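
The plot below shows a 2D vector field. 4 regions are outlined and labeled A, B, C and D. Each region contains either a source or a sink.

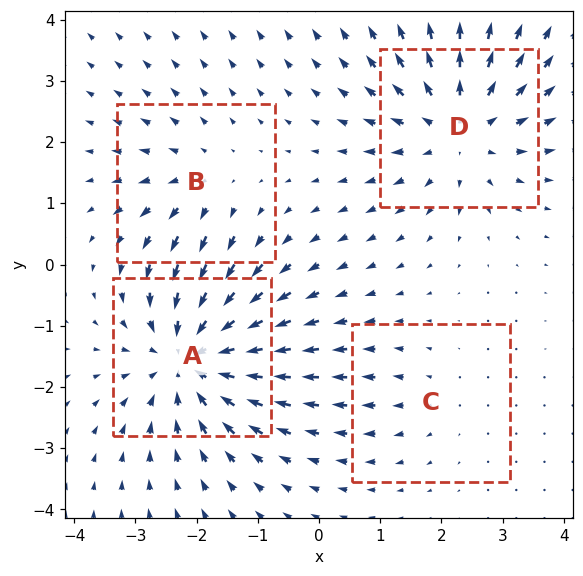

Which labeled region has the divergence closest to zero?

Divergence at each region's feature centre — A: about -6, B: about +3, C: about +2, D: about +5. Region C is closest to zero.

C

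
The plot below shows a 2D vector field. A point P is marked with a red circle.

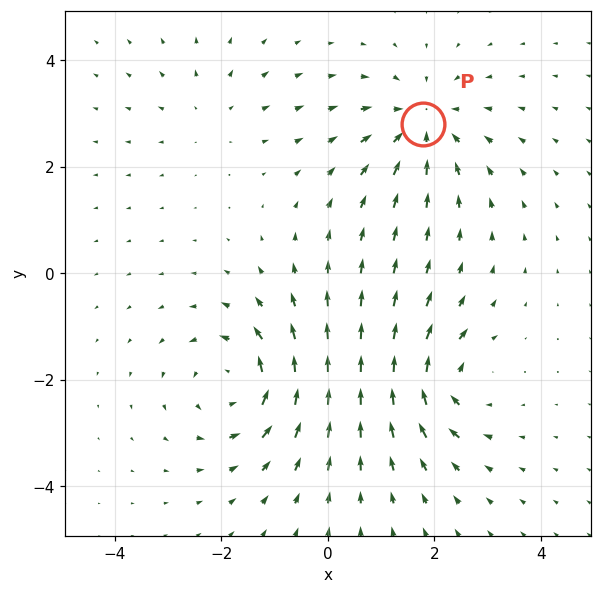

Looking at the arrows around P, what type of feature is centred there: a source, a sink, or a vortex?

At P (1.8, 2.8) the arrows converge inward. Divergence about -4, curl ≈0 — negative divergence with near-zero curl is a sink.

sink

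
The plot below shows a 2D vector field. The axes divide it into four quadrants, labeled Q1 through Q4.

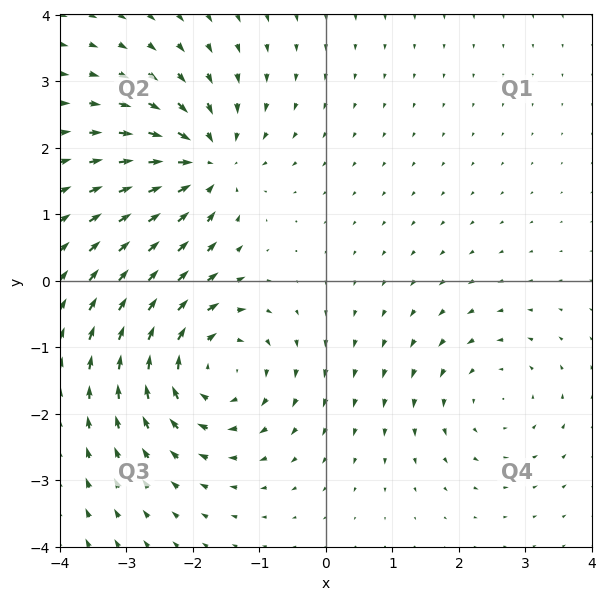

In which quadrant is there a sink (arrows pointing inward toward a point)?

The sink sits at approximately (-1.8, 1.7), which lies in quadrant Q2. The divergence there is about -5, negative as expected for a sink.

Q2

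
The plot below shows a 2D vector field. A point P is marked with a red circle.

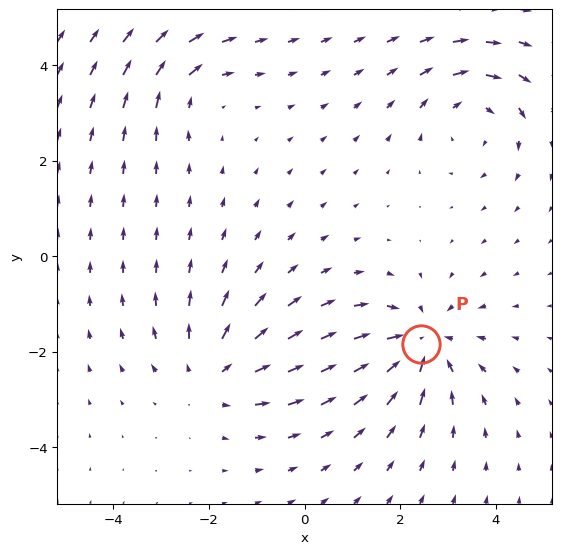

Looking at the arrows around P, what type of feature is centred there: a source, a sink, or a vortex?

sink

At P (2.4, -1.8) the arrows converge inward. Divergence about -5, curl ≈0 — negative divergence with near-zero curl is a sink.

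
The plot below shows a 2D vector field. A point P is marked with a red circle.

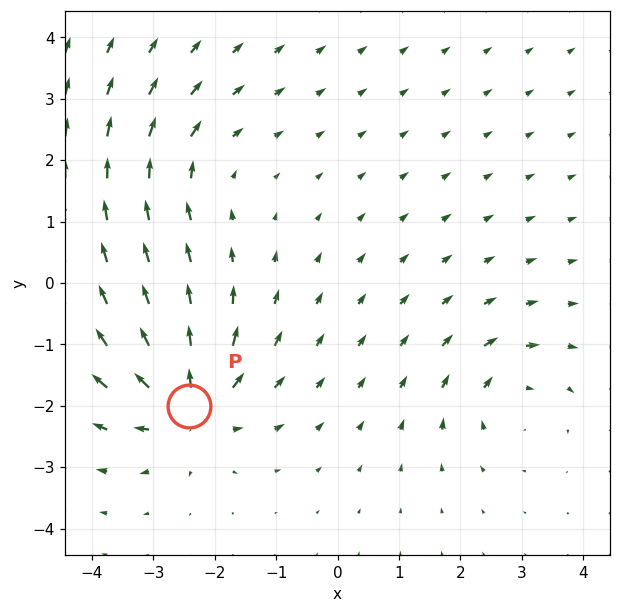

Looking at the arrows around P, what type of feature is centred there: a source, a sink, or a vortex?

At P (-2.4, -2.0) the arrows spread outward. Divergence about +6, curl ≈0 — positive divergence with near-zero curl is a source.

source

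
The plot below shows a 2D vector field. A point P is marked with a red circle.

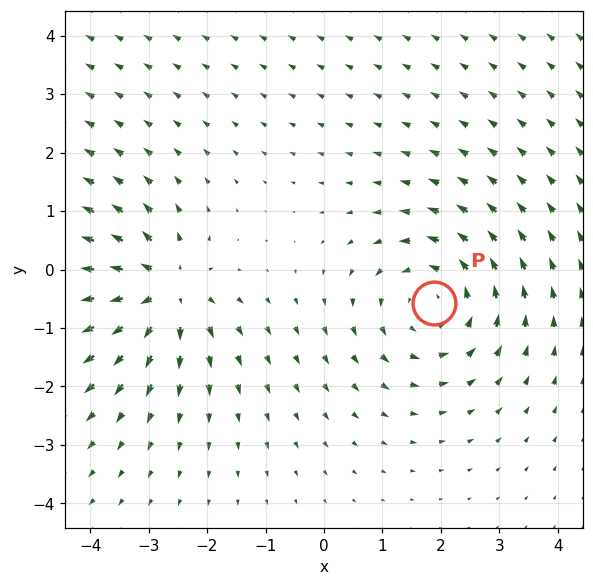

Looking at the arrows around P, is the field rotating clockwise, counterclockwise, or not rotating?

counterclockwise

Near P at (1.9, -0.6) the arrows circulate counterclockwise. The curl (z-component) there is about +3; positive curl means counterclockwise rotation.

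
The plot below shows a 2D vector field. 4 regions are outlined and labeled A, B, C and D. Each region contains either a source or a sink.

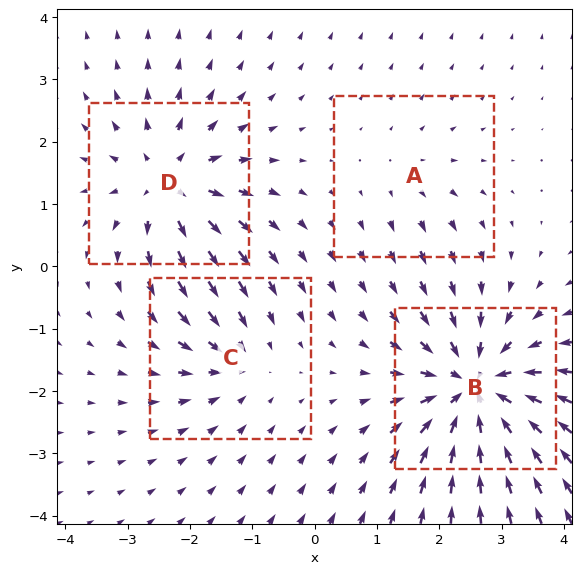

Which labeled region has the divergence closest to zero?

A

Divergence at each region's feature centre — A: about +2, B: about -8, C: about -4, D: about +6. Region A is closest to zero.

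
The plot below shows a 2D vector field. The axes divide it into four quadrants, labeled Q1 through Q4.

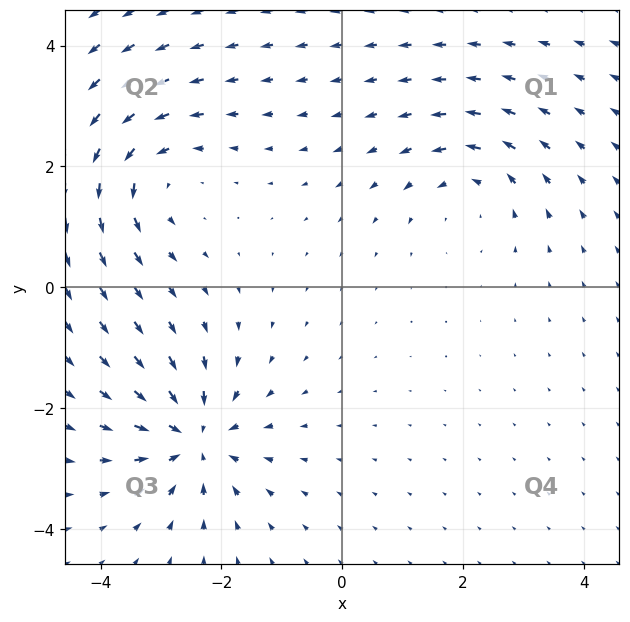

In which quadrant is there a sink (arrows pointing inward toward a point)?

The sink sits at approximately (-2.4, -2.5), which lies in quadrant Q3. The divergence there is about -5, negative as expected for a sink.

Q3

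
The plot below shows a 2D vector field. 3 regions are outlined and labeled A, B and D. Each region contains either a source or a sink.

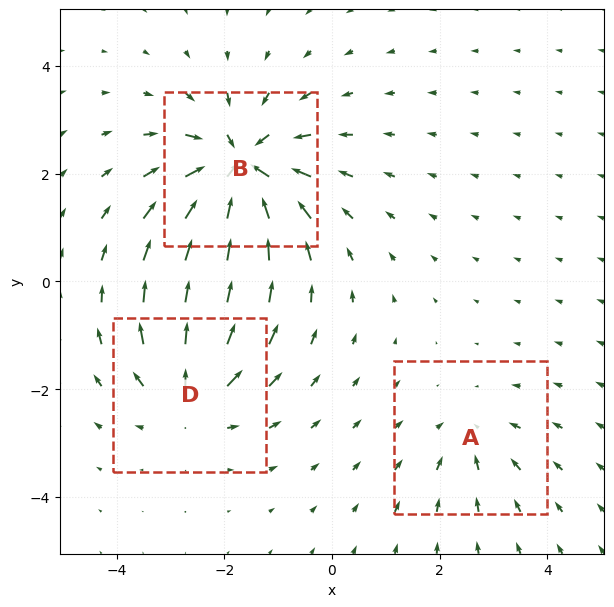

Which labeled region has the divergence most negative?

Divergence at each region's feature centre — A: about -2, B: about -5, D: about +3. Region B is most negative.

B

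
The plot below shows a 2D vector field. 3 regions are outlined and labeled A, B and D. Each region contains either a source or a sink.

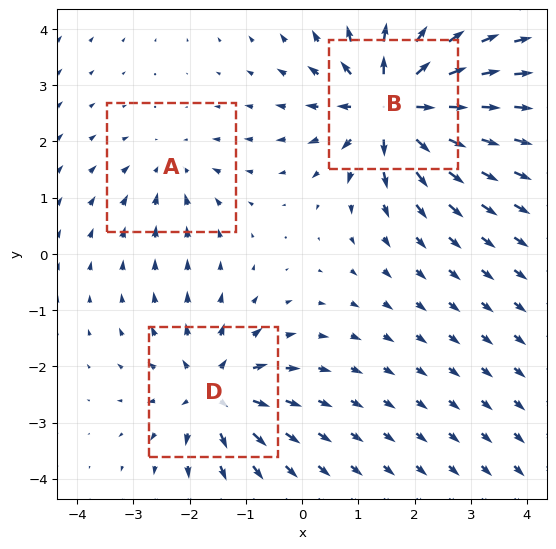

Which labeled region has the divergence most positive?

Divergence at each region's feature centre — A: about -2, B: about +6, D: about +4. Region B is most positive.

B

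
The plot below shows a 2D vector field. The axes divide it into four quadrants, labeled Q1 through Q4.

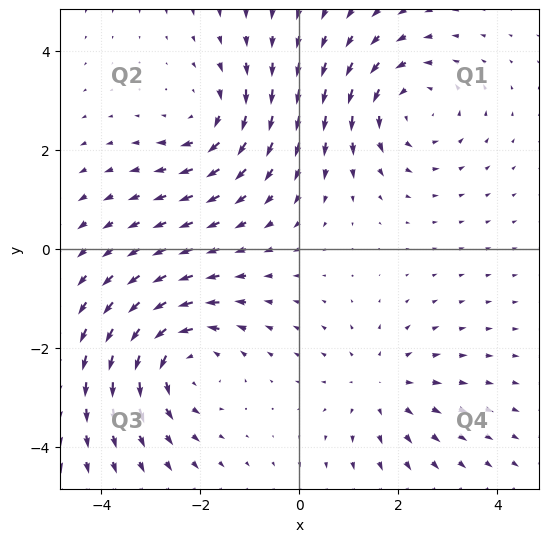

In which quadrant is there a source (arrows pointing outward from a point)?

Q4

The source sits at approximately (1.6, -2.8), which lies in quadrant Q4. The divergence there is about +2, positive as expected for a source.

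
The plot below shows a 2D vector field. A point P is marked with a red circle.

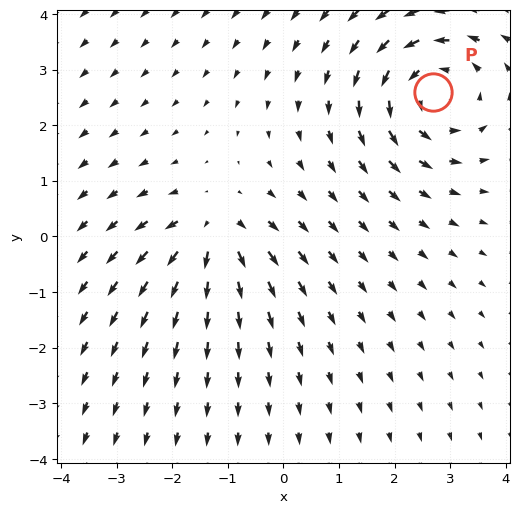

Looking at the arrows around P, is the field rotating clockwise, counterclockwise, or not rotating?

counterclockwise

Near P at (2.7, 2.6) the arrows circulate counterclockwise. The curl (z-component) there is about +4; positive curl means counterclockwise rotation.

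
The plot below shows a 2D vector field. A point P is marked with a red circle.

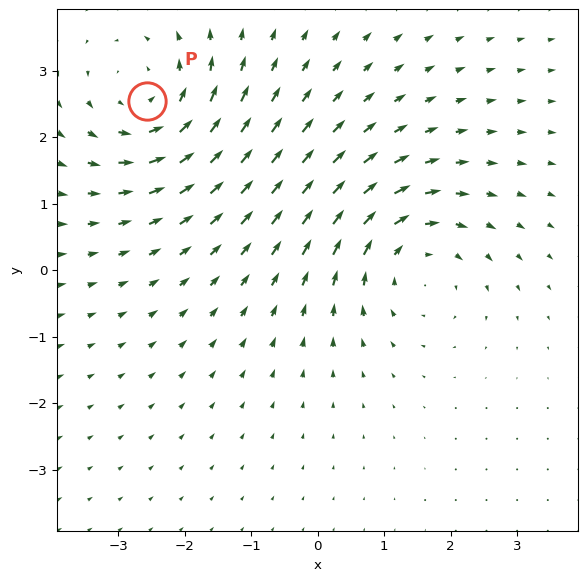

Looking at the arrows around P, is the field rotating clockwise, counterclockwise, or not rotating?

Near P at (-2.6, 2.5) the arrows circulate counterclockwise. The curl (z-component) there is about +4; positive curl means counterclockwise rotation.

counterclockwise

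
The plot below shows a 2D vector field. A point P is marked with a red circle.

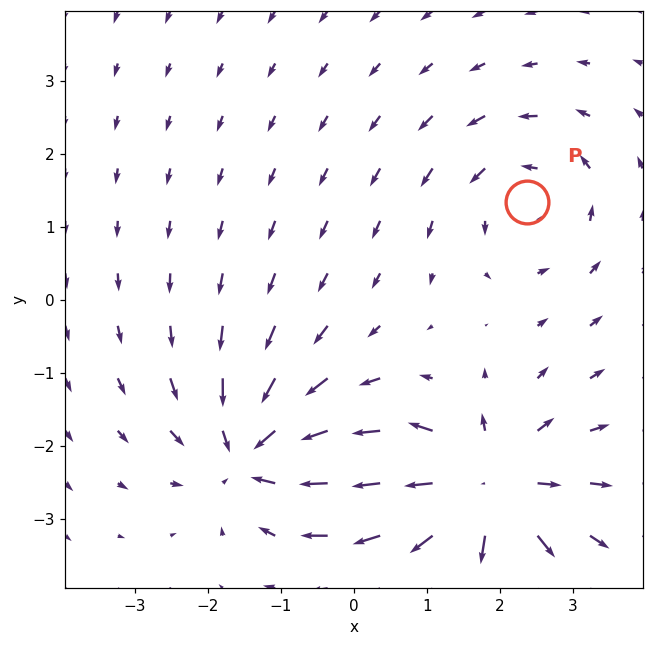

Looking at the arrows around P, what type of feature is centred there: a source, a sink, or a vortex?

At P (2.4, 1.3) the arrows circulate counterclockwise. Divergence ≈0, curl about +3 — near-zero divergence with nonzero curl is a vortex.

vortex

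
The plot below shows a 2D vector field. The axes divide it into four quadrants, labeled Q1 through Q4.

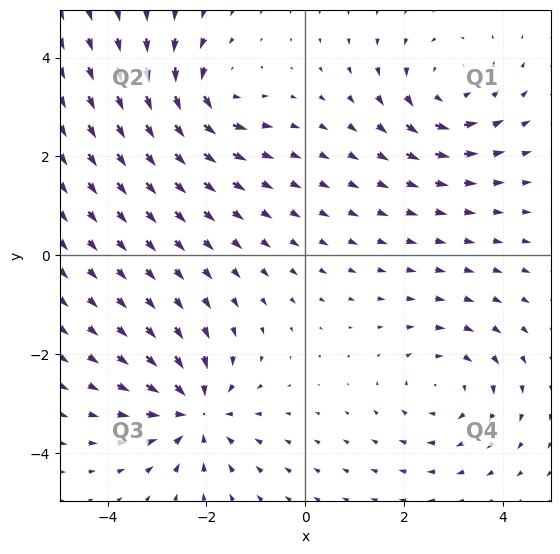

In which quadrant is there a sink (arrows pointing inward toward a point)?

Q3

The sink sits at approximately (-2.2, -3.2), which lies in quadrant Q3. The divergence there is about -4, negative as expected for a sink.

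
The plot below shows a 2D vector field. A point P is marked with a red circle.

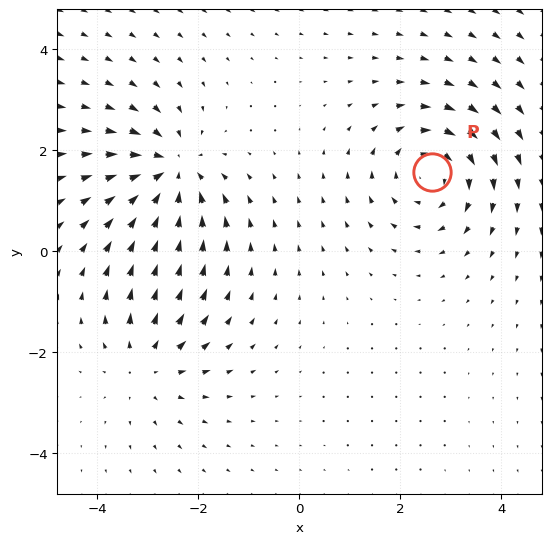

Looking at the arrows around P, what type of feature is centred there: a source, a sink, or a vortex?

vortex

At P (2.6, 1.6) the arrows circulate clockwise. Divergence ≈0, curl about -4 — near-zero divergence with nonzero curl is a vortex.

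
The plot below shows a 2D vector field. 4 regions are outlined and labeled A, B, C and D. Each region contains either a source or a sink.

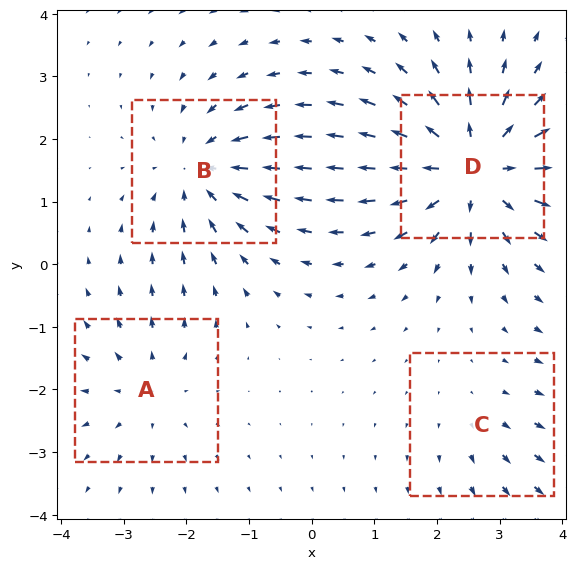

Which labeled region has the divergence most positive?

D

Divergence at each region's feature centre — A: about +3, B: about -5, C: about +2, D: about +7. Region D is most positive.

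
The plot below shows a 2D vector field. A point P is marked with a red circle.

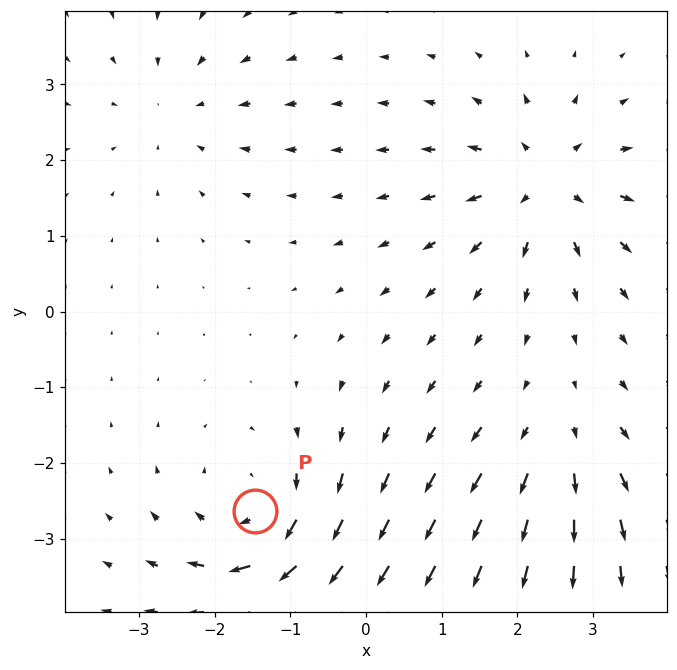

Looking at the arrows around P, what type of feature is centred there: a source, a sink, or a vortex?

vortex

At P (-1.5, -2.6) the arrows circulate clockwise. Divergence ≈0, curl about -5 — near-zero divergence with nonzero curl is a vortex.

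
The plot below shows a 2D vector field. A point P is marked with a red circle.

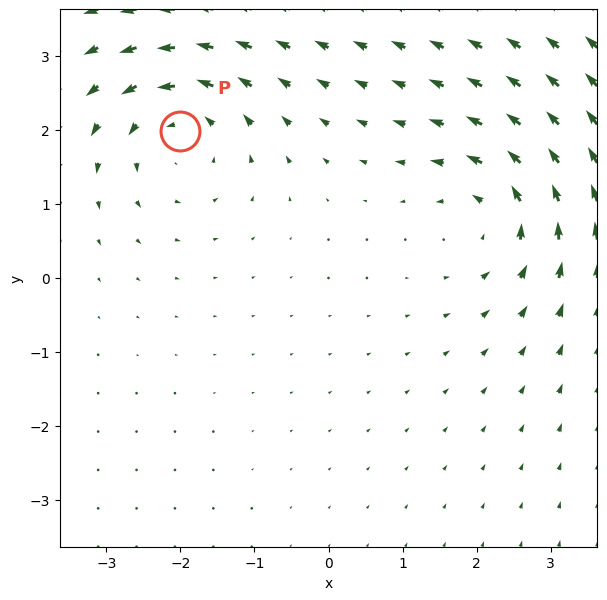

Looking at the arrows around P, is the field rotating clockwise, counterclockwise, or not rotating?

counterclockwise

Near P at (-2.0, 2.0) the arrows circulate counterclockwise. The curl (z-component) there is about +5; positive curl means counterclockwise rotation.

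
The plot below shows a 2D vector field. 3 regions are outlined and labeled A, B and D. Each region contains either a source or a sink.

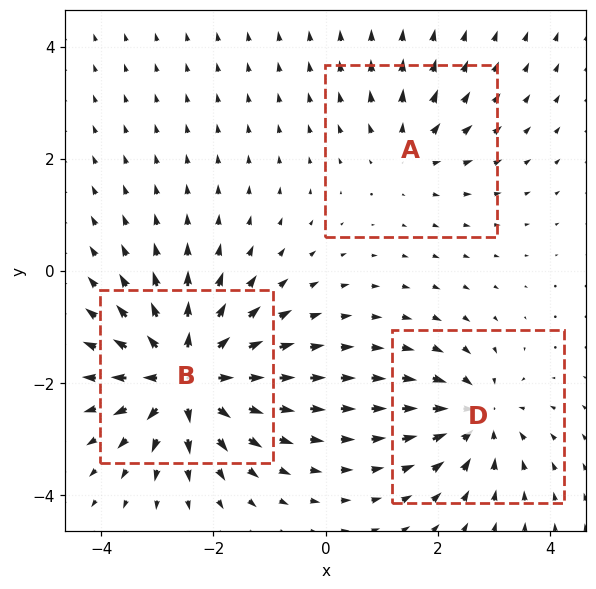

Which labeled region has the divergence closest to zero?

A

Divergence at each region's feature centre — A: about +3, B: about +6, D: about -4. Region A is closest to zero.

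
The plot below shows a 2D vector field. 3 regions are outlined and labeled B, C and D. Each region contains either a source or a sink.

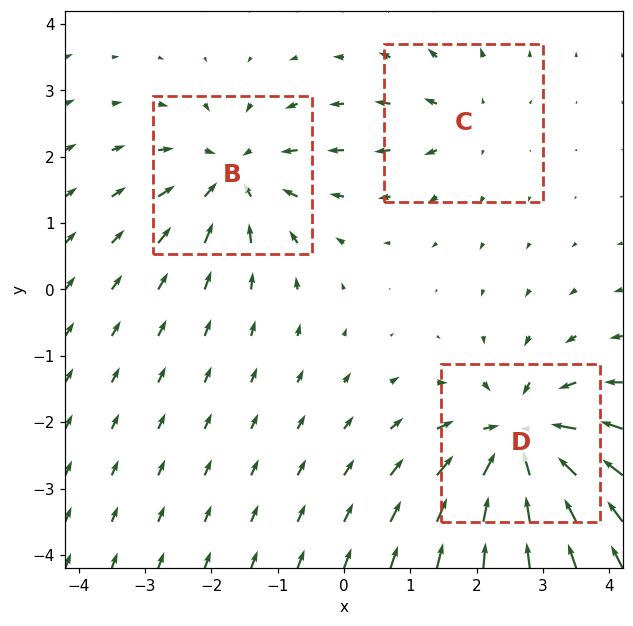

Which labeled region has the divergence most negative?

Divergence at each region's feature centre — B: about -4, C: about +2, D: about -5. Region D is most negative.

D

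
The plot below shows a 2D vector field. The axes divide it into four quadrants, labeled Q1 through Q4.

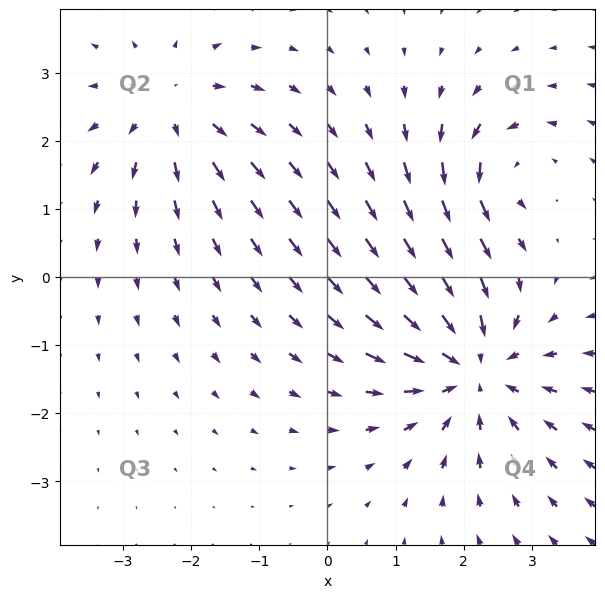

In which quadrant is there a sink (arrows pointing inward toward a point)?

The sink sits at approximately (2.1, -1.3), which lies in quadrant Q4. The divergence there is about -4, negative as expected for a sink.

Q4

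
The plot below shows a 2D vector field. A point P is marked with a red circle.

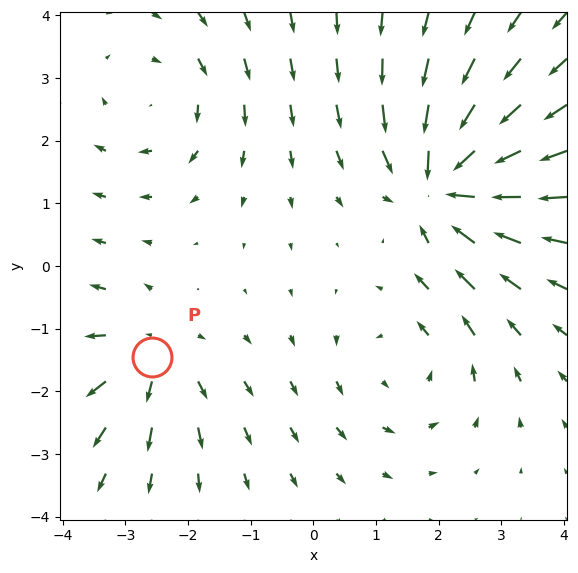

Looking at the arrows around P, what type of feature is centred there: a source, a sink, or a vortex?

source

At P (-2.6, -1.4) the arrows spread outward. Divergence about +4, curl ≈0 — positive divergence with near-zero curl is a source.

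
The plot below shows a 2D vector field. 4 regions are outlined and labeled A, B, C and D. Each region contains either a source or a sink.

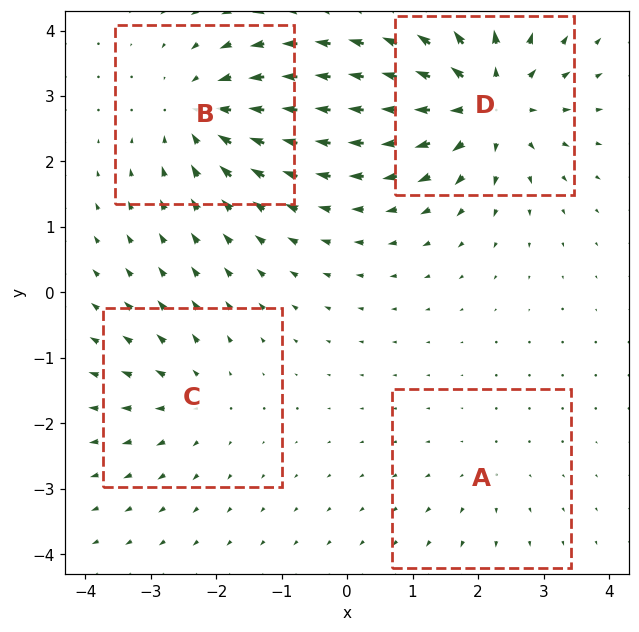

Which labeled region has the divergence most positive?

D

Divergence at each region's feature centre — A: about +2, B: about -5, C: about +3, D: about +7. Region D is most positive.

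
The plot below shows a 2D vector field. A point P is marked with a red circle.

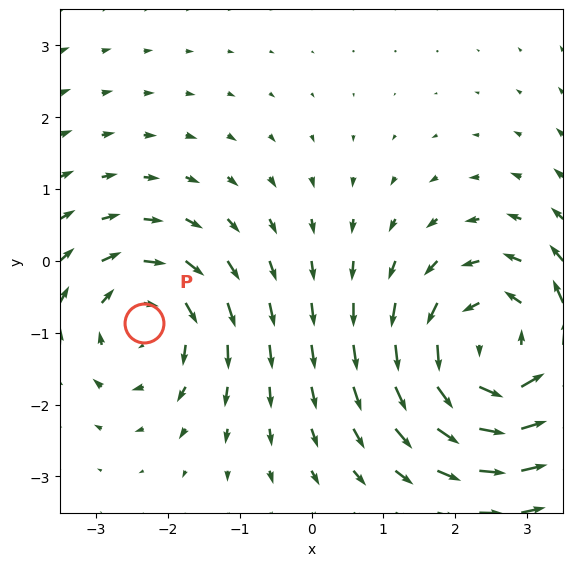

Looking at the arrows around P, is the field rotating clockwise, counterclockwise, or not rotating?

clockwise

Near P at (-2.3, -0.9) the arrows circulate clockwise. The curl (z-component) there is about -3; negative curl means clockwise rotation.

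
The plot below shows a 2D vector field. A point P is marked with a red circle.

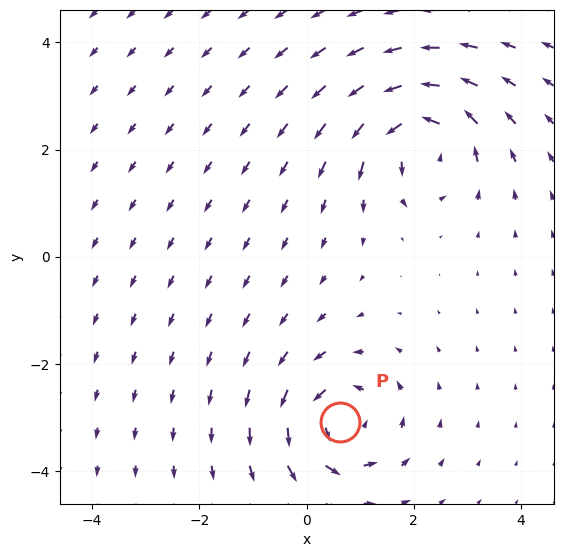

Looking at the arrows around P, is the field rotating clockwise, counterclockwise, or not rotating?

counterclockwise

Near P at (0.6, -3.1) the arrows circulate counterclockwise. The curl (z-component) there is about +6; positive curl means counterclockwise rotation.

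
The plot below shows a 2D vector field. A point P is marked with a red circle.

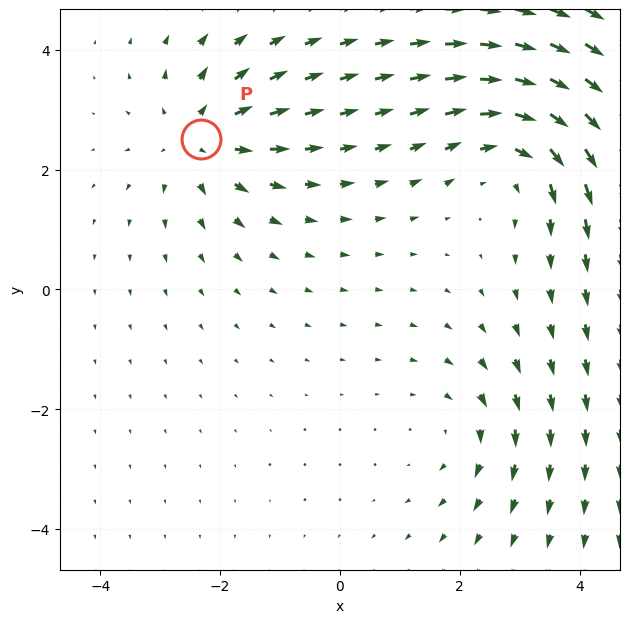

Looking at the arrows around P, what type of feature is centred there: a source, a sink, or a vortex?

source

At P (-2.3, 2.5) the arrows spread outward. Divergence about +4, curl ≈0 — positive divergence with near-zero curl is a source.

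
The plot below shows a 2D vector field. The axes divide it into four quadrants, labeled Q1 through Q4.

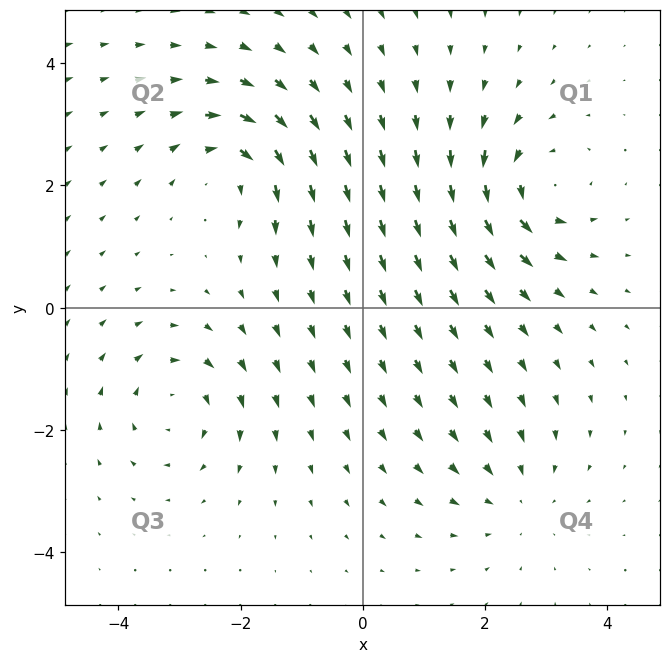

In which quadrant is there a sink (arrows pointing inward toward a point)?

The sink sits at approximately (2.5, -3.1), which lies in quadrant Q4. The divergence there is about -3, negative as expected for a sink.

Q4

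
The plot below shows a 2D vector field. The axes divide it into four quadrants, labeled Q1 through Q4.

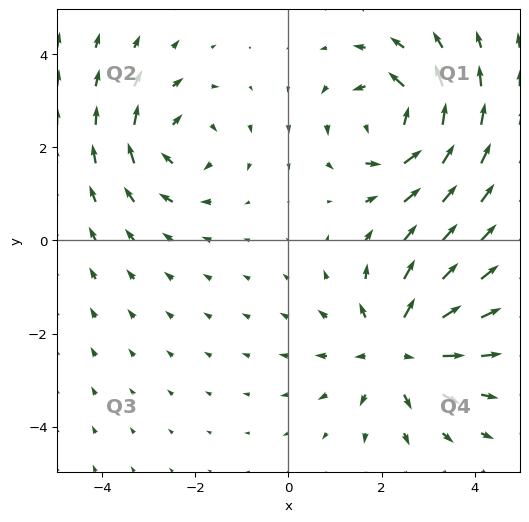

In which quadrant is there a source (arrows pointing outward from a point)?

Q4

The source sits at approximately (2.3, -2.3), which lies in quadrant Q4. The divergence there is about +4, positive as expected for a source.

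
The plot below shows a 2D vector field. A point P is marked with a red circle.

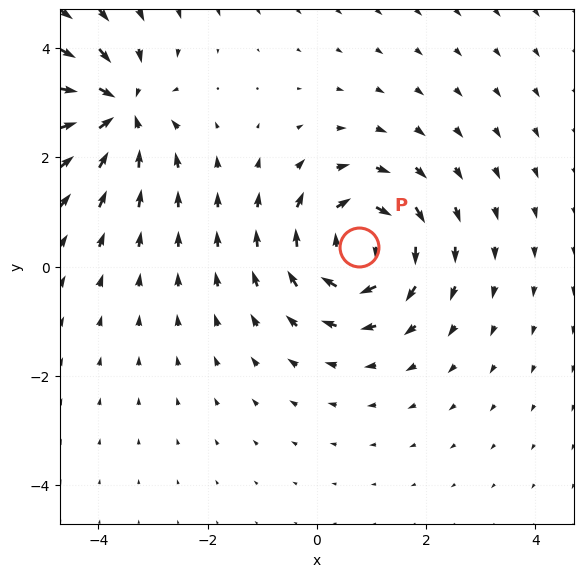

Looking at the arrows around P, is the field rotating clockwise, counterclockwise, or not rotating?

Near P at (0.8, 0.4) the arrows circulate clockwise. The curl (z-component) there is about -4; negative curl means clockwise rotation.

clockwise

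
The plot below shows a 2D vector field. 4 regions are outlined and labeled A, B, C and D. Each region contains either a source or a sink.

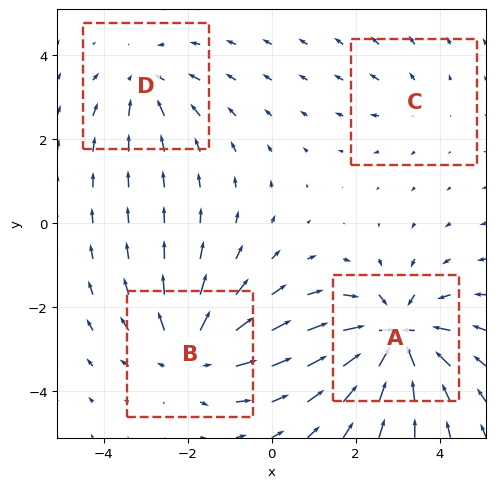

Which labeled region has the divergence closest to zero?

C

Divergence at each region's feature centre — A: about -7, B: about +5, C: about +2, D: about -3. Region C is closest to zero.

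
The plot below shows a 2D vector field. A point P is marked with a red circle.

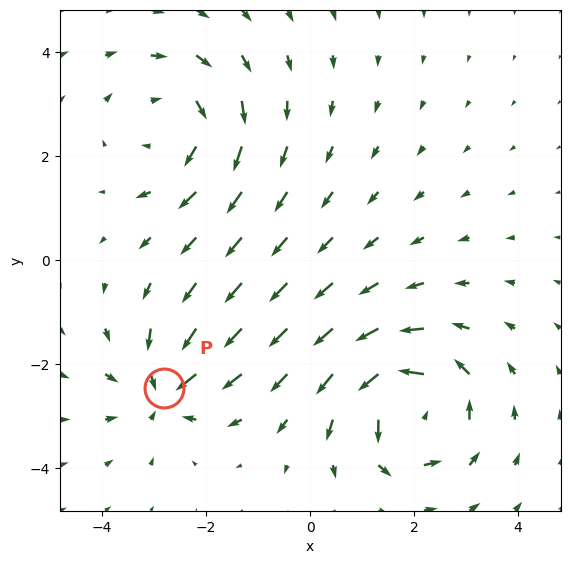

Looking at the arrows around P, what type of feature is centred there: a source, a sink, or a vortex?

sink

At P (-2.8, -2.5) the arrows converge inward. Divergence about -5, curl ≈0 — negative divergence with near-zero curl is a sink.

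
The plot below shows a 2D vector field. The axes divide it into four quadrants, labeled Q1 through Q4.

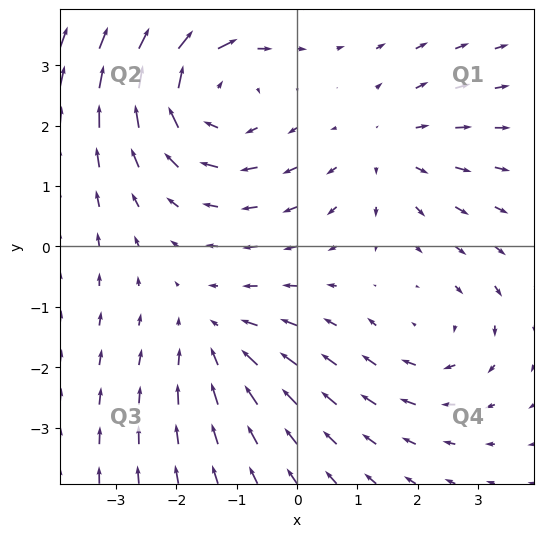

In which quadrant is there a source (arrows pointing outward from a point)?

The source sits at approximately (1.4, 1.6), which lies in quadrant Q1. The divergence there is about +2, positive as expected for a source.

Q1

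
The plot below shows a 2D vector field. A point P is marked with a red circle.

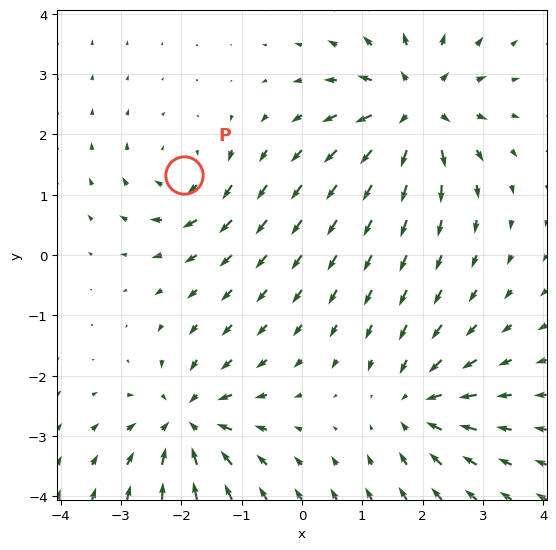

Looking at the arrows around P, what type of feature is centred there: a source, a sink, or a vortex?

At P (-2.0, 1.3) the arrows circulate clockwise. Divergence ≈0, curl about -4 — near-zero divergence with nonzero curl is a vortex.

vortex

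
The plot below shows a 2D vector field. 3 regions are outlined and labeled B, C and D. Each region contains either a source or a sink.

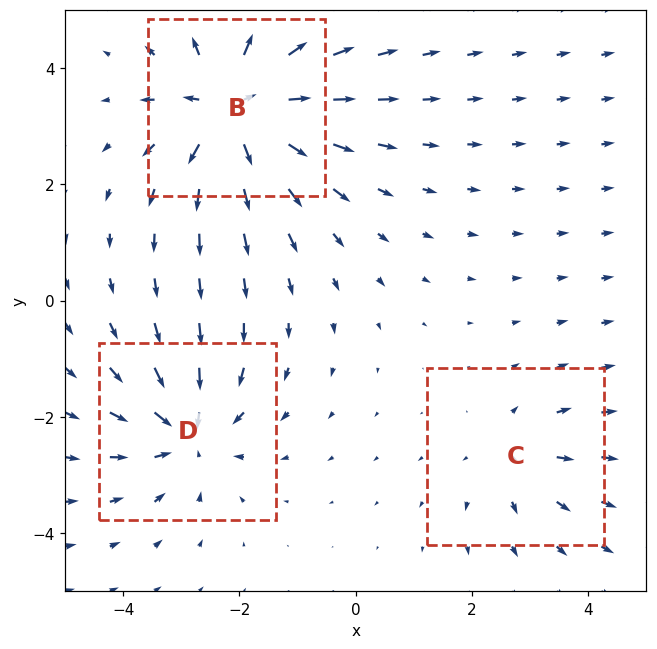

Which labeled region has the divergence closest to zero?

C

Divergence at each region's feature centre — B: about +5, C: about +2, D: about -4. Region C is closest to zero.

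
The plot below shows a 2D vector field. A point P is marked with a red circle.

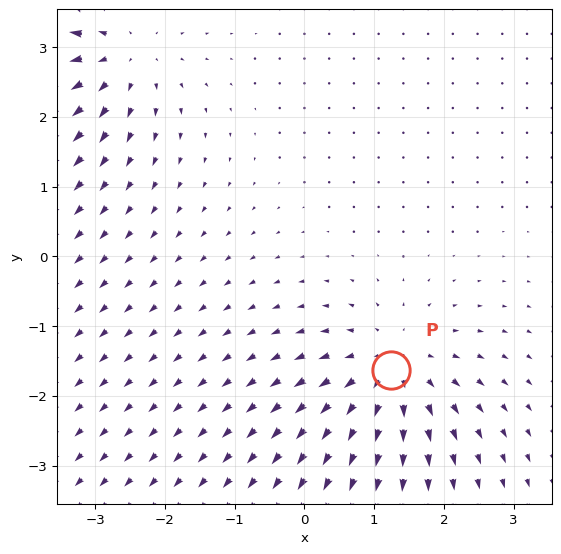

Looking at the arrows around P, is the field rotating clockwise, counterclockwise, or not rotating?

not rotating

Near P at (1.2, -1.6) the arrows show no circulation. The curl there is ≈0.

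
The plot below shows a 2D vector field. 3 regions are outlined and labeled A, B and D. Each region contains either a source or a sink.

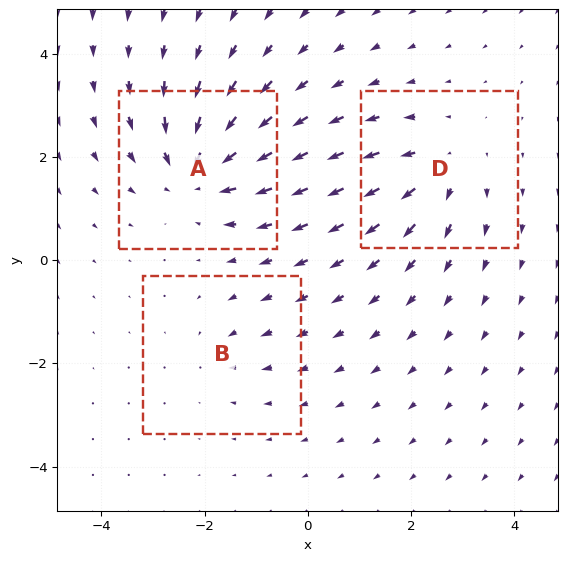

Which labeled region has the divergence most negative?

Divergence at each region's feature centre — A: about -5, B: about -2, D: about +3. Region A is most negative.

A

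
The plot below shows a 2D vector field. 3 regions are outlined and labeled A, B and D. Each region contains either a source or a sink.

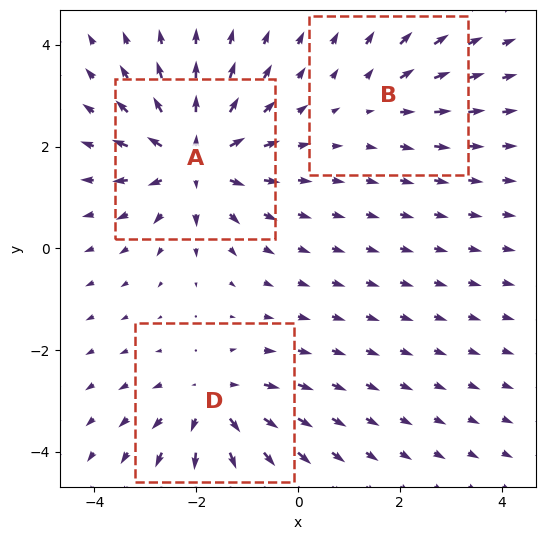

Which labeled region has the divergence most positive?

A

Divergence at each region's feature centre — A: about +5, B: about +2, D: about +4. Region A is most positive.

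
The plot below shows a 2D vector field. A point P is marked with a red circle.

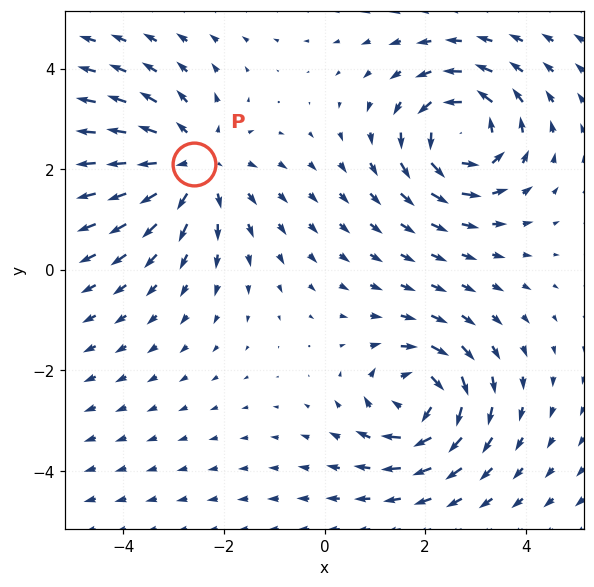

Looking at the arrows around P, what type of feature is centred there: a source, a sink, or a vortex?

source

At P (-2.6, 2.1) the arrows spread outward. Divergence about +3, curl ≈0 — positive divergence with near-zero curl is a source.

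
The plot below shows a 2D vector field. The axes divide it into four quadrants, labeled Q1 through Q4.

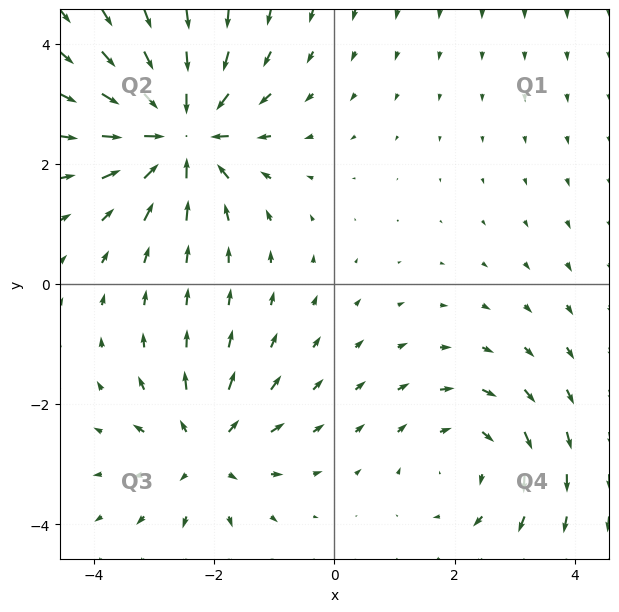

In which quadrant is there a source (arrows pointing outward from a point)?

The source sits at approximately (-2.2, -2.8), which lies in quadrant Q3. The divergence there is about +4, positive as expected for a source.

Q3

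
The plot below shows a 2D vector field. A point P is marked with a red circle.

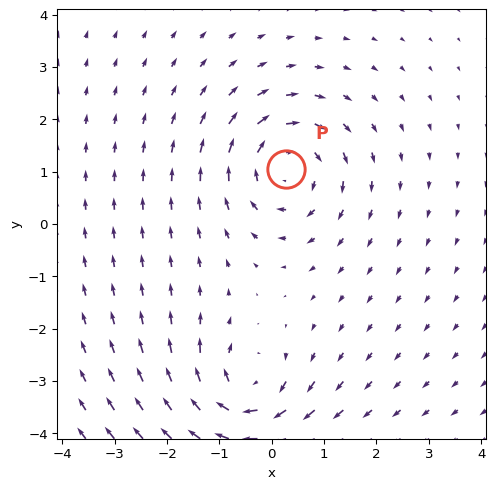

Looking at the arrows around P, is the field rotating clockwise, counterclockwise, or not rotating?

Near P at (0.3, 1.1) the arrows circulate clockwise. The curl (z-component) there is about -4; negative curl means clockwise rotation.

clockwise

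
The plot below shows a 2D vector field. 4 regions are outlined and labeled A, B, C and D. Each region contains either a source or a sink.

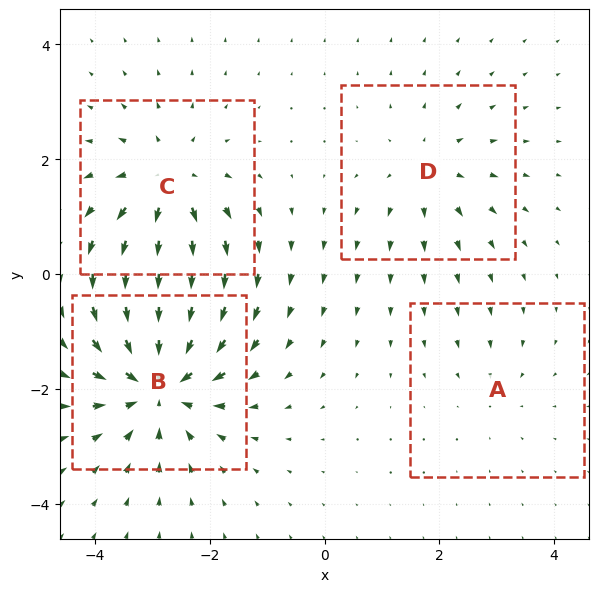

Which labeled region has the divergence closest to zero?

A

Divergence at each region's feature centre — A: about -2, B: about -7, C: about +5, D: about +3. Region A is closest to zero.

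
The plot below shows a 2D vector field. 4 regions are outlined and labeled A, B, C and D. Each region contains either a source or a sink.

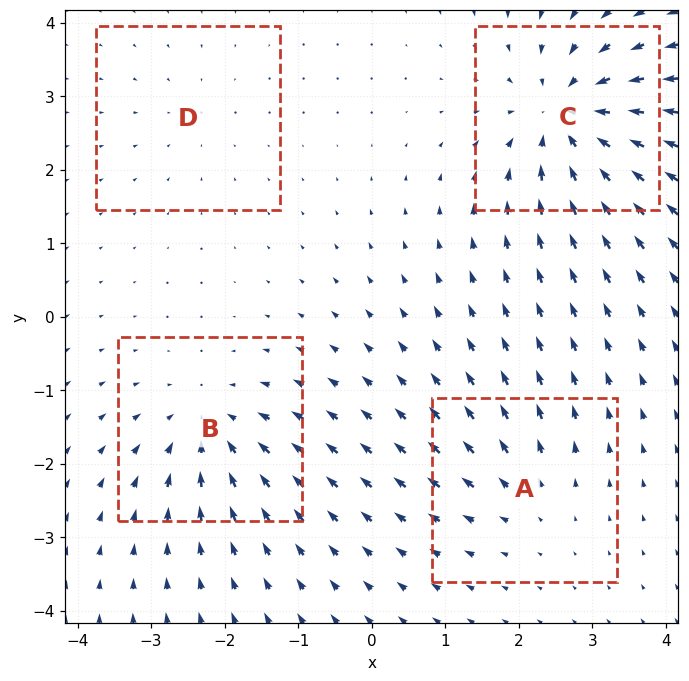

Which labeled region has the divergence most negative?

C

Divergence at each region's feature centre — A: about +4, B: about -5, C: about -8, D: about -2. Region C is most negative.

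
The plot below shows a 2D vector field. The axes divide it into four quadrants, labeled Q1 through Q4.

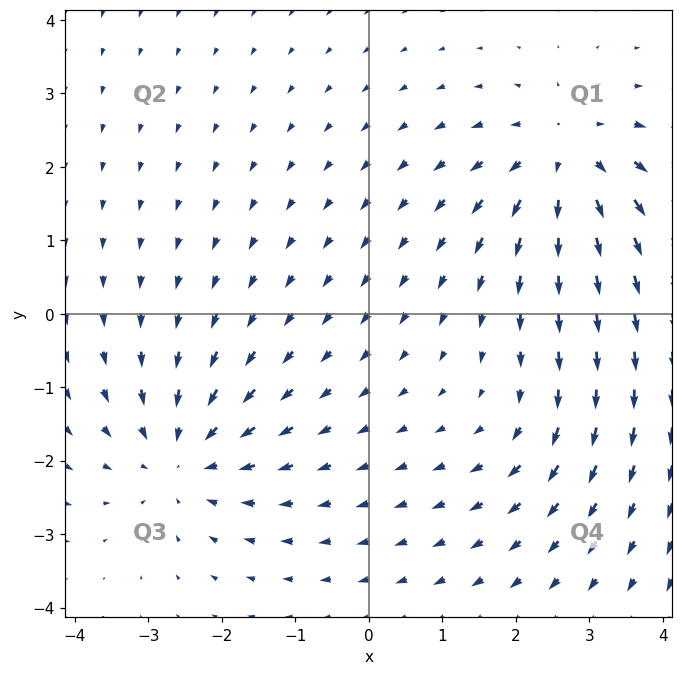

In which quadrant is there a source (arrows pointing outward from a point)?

The source sits at approximately (2.7, 2.1), which lies in quadrant Q1. The divergence there is about +5, positive as expected for a source.

Q1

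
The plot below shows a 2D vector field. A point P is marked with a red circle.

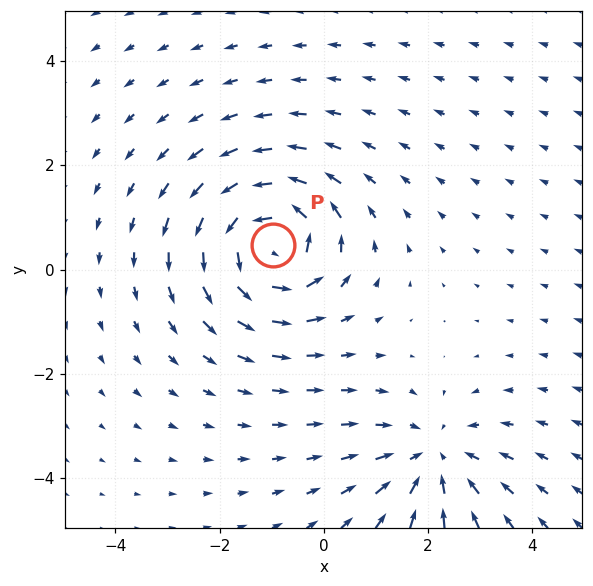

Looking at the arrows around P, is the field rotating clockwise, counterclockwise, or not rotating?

Near P at (-1.0, 0.5) the arrows circulate counterclockwise. The curl (z-component) there is about +5; positive curl means counterclockwise rotation.

counterclockwise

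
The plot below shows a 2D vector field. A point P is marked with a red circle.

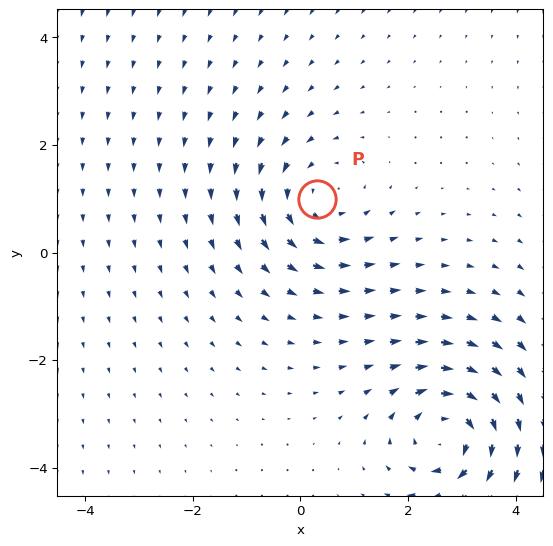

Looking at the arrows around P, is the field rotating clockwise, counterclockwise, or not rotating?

counterclockwise

Near P at (0.3, 1.0) the arrows circulate counterclockwise. The curl (z-component) there is about +3; positive curl means counterclockwise rotation.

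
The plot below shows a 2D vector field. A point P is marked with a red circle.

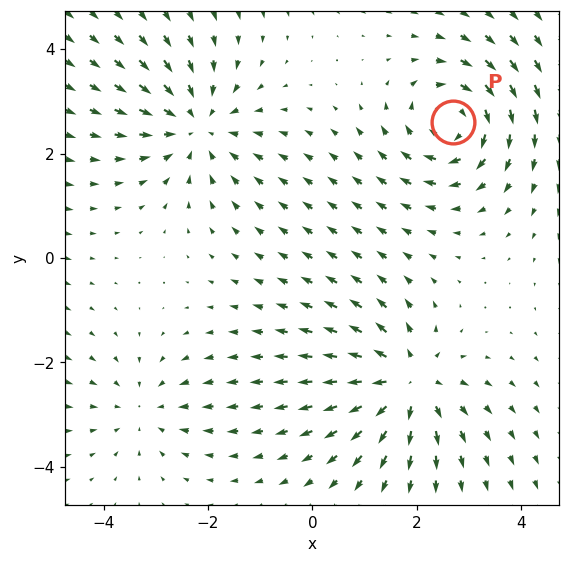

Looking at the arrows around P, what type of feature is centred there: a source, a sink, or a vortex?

At P (2.7, 2.6) the arrows circulate clockwise. Divergence ≈0, curl about -4 — near-zero divergence with nonzero curl is a vortex.

vortex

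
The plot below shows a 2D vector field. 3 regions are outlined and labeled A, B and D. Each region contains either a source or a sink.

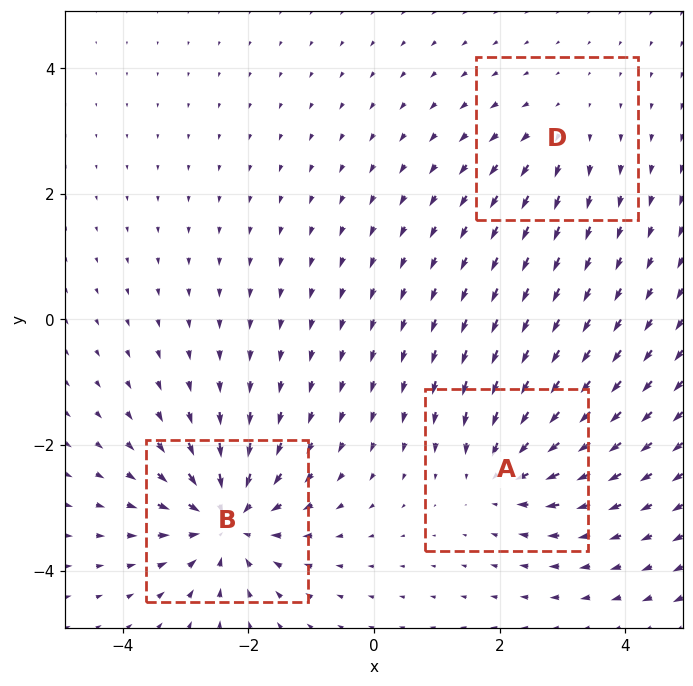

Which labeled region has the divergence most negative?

Divergence at each region's feature centre — A: about -4, B: about -6, D: about +2. Region B is most negative.

B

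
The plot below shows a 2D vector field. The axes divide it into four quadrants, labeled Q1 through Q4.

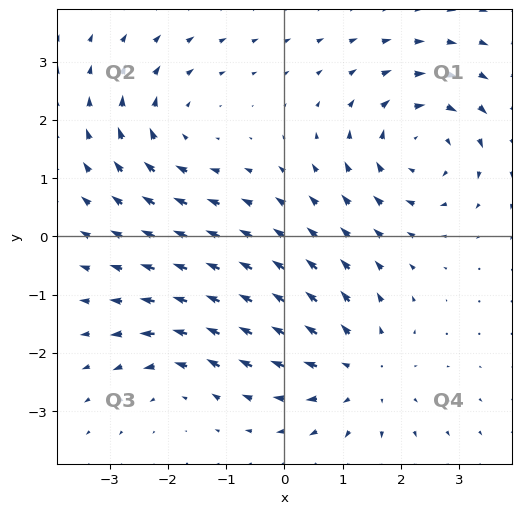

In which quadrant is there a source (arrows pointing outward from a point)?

The source sits at approximately (1.3, -2.3), which lies in quadrant Q4. The divergence there is about +4, positive as expected for a source.

Q4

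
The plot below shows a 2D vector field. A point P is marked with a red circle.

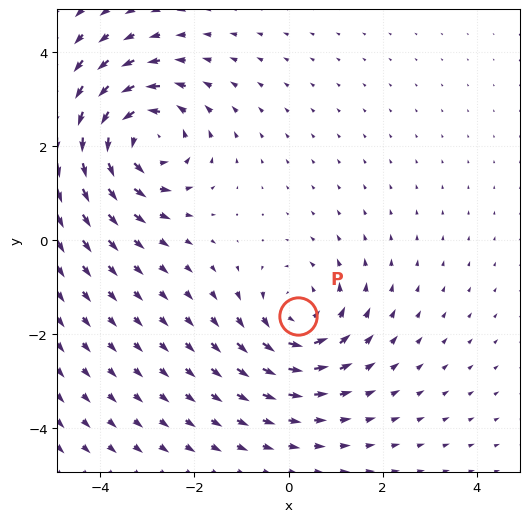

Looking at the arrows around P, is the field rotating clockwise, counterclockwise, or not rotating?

counterclockwise

Near P at (0.2, -1.6) the arrows circulate counterclockwise. The curl (z-component) there is about +3; positive curl means counterclockwise rotation.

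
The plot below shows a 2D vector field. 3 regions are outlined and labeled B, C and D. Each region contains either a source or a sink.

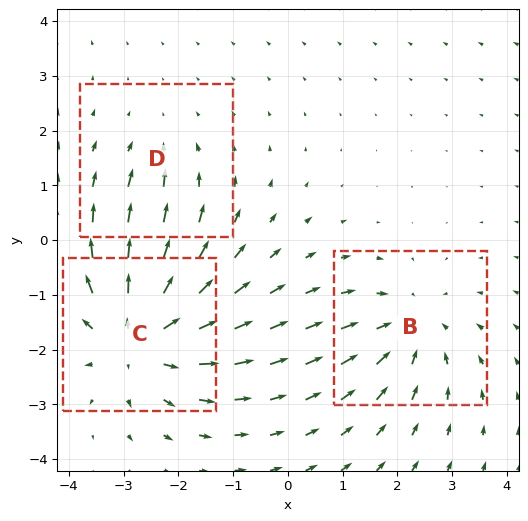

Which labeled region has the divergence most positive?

Divergence at each region's feature centre — B: about -3, C: about +4, D: about -2. Region C is most positive.

C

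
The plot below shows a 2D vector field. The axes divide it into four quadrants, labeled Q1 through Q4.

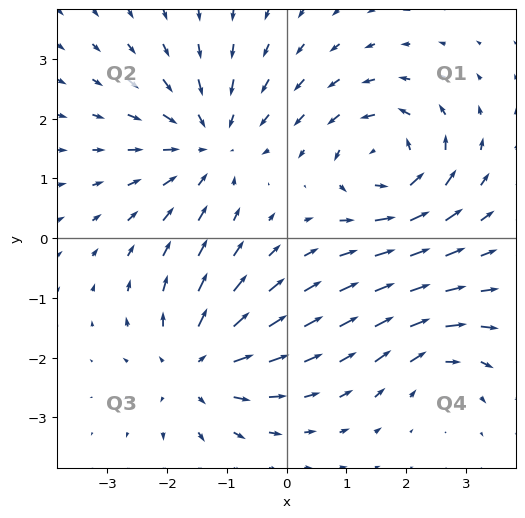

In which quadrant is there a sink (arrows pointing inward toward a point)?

The sink sits at approximately (-1.3, 1.6), which lies in quadrant Q2. The divergence there is about -4, negative as expected for a sink.

Q2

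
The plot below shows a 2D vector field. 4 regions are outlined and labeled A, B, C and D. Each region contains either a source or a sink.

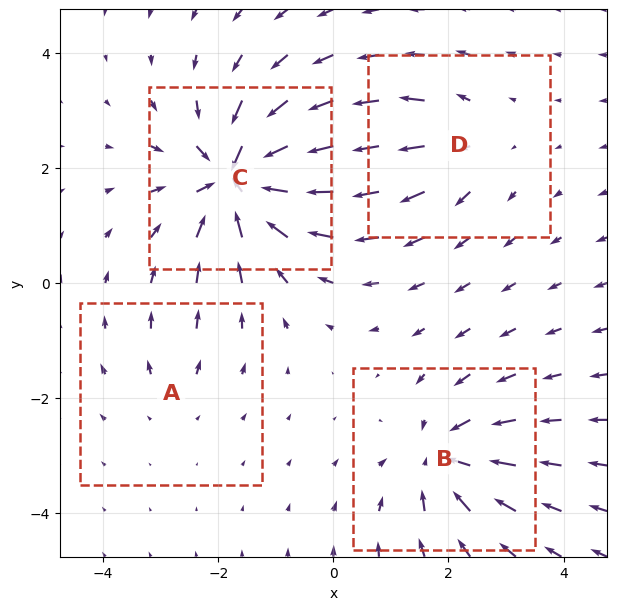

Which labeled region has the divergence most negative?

Divergence at each region's feature centre — A: about +2, B: about -6, C: about -9, D: about +4. Region C is most negative.

C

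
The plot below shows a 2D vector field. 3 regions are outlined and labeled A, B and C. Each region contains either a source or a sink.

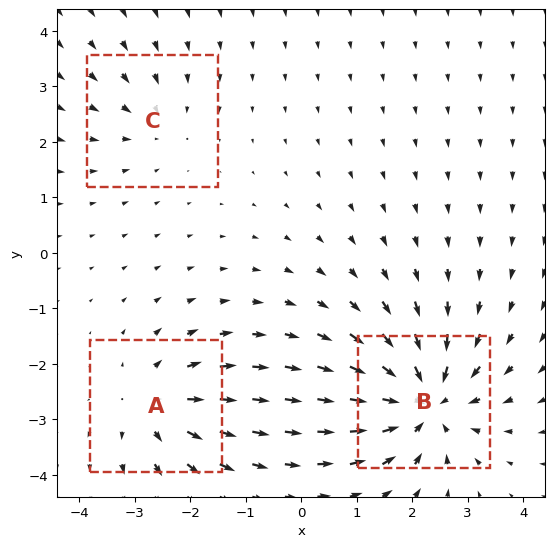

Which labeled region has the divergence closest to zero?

C

Divergence at each region's feature centre — A: about +3, B: about -5, C: about -2. Region C is closest to zero.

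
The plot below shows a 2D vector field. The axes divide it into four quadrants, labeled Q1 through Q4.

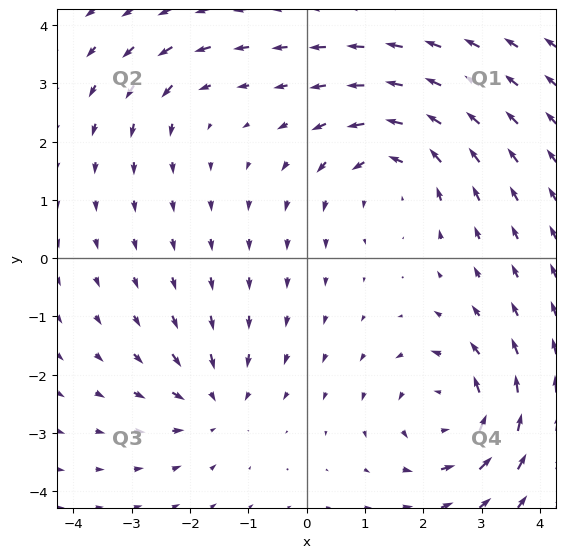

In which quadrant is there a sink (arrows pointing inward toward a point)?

Q3

The sink sits at approximately (-1.6, -2.5), which lies in quadrant Q3. The divergence there is about -4, negative as expected for a sink.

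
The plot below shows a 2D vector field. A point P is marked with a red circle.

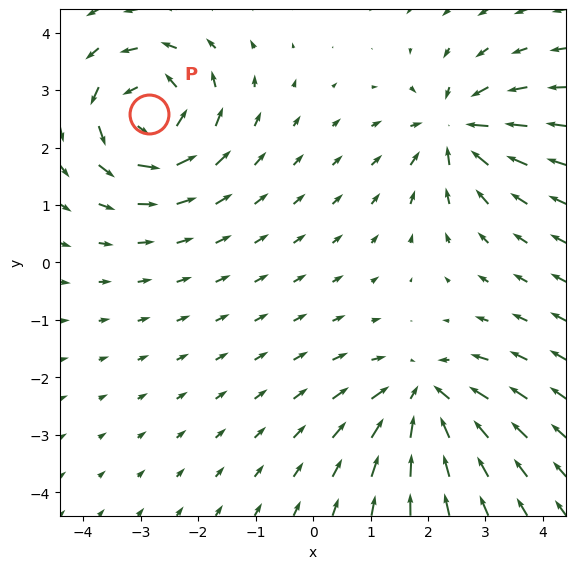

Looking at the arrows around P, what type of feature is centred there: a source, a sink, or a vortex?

vortex

At P (-2.8, 2.6) the arrows circulate counterclockwise. Divergence ≈0, curl about +6 — near-zero divergence with nonzero curl is a vortex.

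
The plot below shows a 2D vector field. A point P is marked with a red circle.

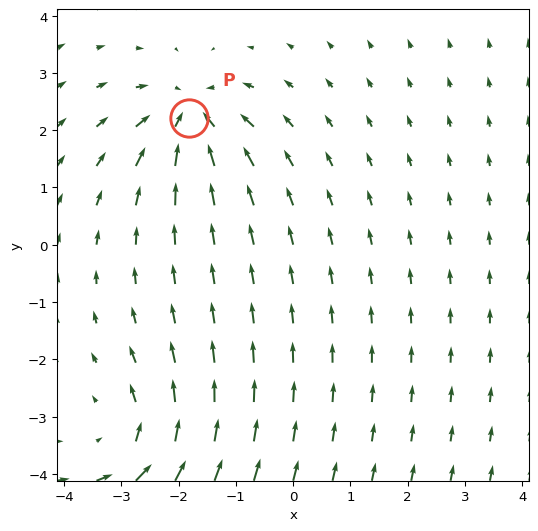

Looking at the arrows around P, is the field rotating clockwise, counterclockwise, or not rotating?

not rotating

Near P at (-1.8, 2.2) the arrows show no circulation. The curl there is ≈0.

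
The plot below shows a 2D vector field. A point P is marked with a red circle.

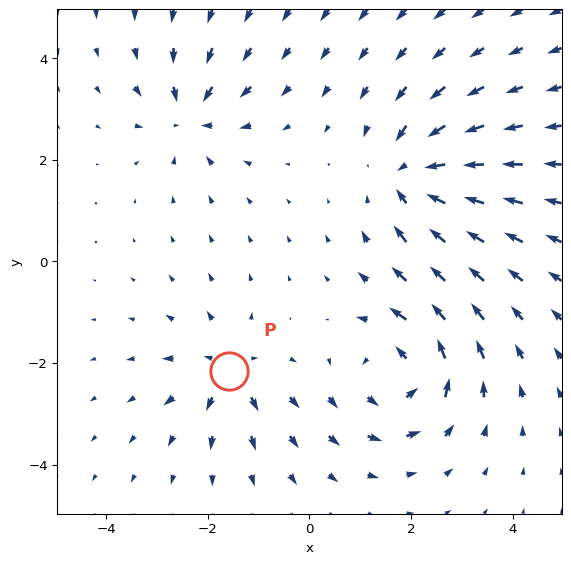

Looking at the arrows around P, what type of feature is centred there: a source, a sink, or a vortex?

source

At P (-1.6, -2.1) the arrows spread outward. Divergence about +5, curl ≈0 — positive divergence with near-zero curl is a source.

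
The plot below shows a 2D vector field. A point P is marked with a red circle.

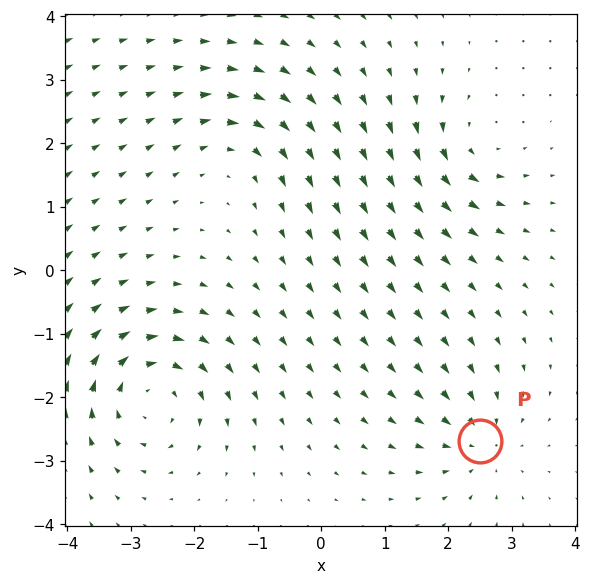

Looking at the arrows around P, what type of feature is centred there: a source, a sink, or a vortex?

sink

At P (2.5, -2.7) the arrows converge inward. Divergence about -4, curl ≈0 — negative divergence with near-zero curl is a sink.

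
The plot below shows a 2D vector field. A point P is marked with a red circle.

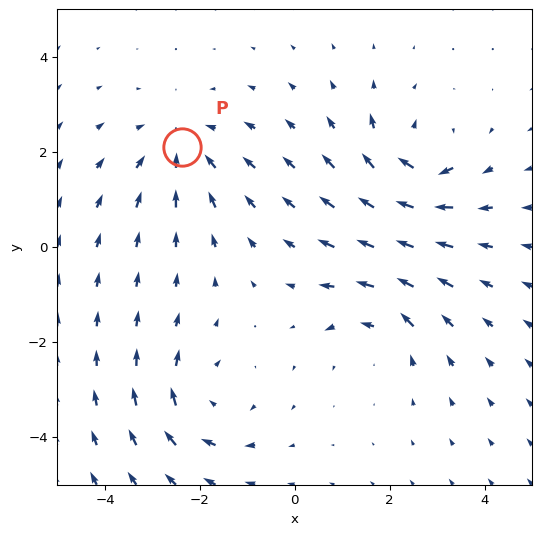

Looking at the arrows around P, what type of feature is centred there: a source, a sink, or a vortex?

At P (-2.4, 2.1) the arrows converge inward. Divergence about -4, curl ≈0 — negative divergence with near-zero curl is a sink.

sink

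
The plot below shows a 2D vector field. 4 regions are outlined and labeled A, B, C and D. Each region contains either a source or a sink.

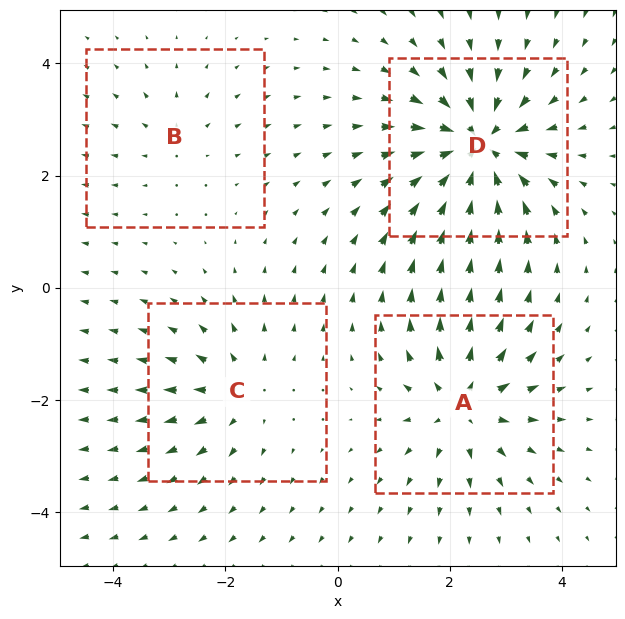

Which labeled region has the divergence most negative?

D

Divergence at each region's feature centre — A: about +6, B: about +2, C: about +4, D: about -8. Region D is most negative.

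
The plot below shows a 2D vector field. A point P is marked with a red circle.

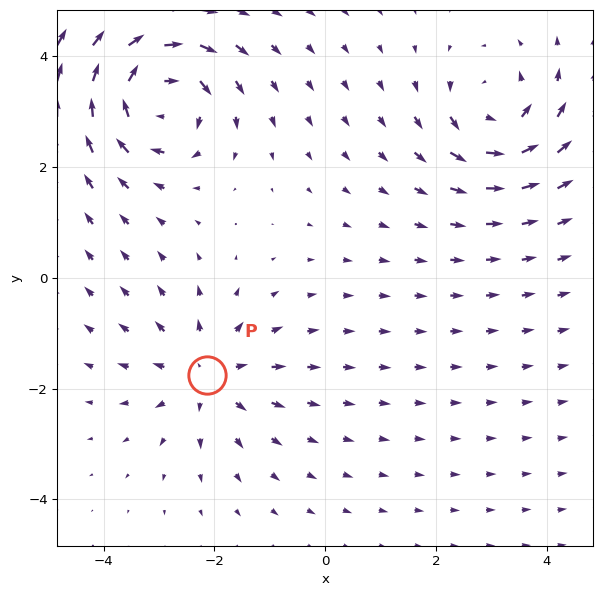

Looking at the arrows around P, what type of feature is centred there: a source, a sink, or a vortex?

source

At P (-2.1, -1.8) the arrows spread outward. Divergence about +3, curl ≈0 — positive divergence with near-zero curl is a source.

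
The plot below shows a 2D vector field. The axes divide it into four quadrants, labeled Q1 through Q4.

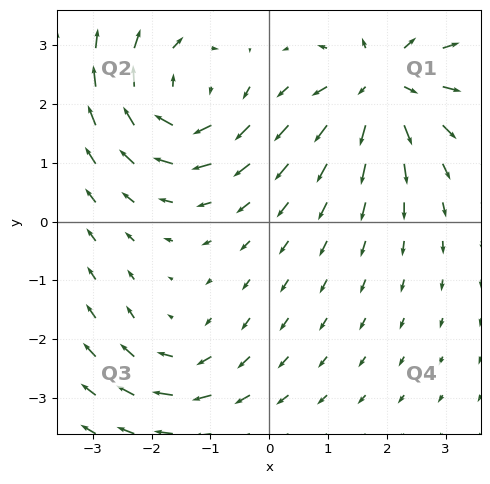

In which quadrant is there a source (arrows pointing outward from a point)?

Q1

The source sits at approximately (1.9, 2.4), which lies in quadrant Q1. The divergence there is about +5, positive as expected for a source.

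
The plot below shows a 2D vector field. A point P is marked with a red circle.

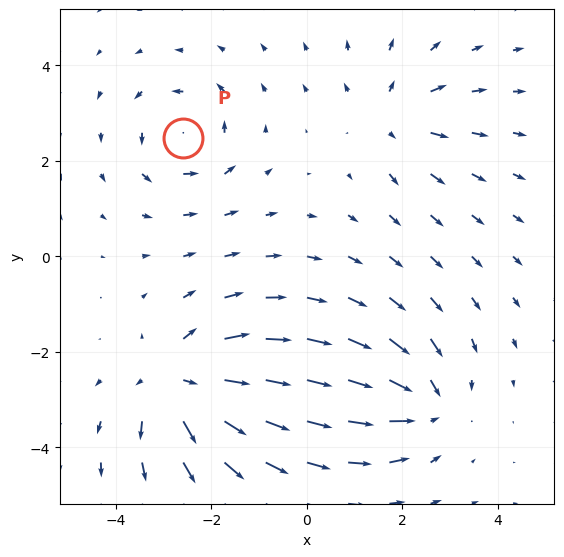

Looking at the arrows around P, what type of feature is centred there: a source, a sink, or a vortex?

vortex

At P (-2.6, 2.5) the arrows circulate counterclockwise. Divergence ≈0, curl about +3 — near-zero divergence with nonzero curl is a vortex.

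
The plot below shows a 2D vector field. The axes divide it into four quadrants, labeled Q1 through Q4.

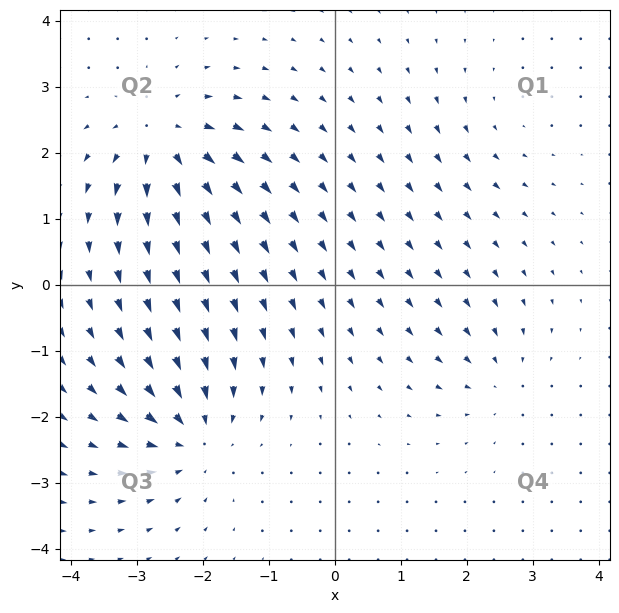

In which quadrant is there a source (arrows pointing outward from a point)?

Q2

The source sits at approximately (-2.6, 2.2), which lies in quadrant Q2. The divergence there is about +6, positive as expected for a source.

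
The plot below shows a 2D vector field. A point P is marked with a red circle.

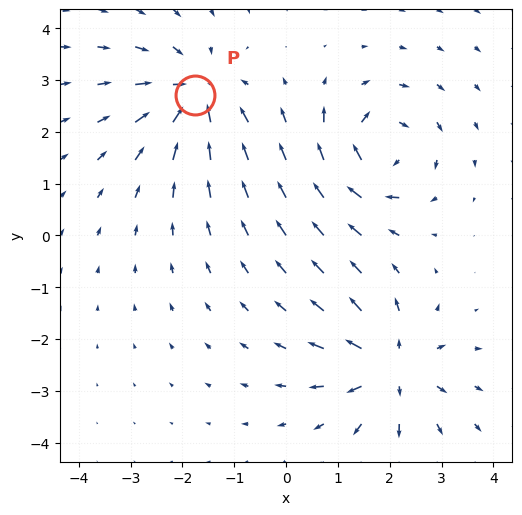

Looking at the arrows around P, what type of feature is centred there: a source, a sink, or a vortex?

sink

At P (-1.8, 2.7) the arrows converge inward. Divergence about -4, curl ≈0 — negative divergence with near-zero curl is a sink.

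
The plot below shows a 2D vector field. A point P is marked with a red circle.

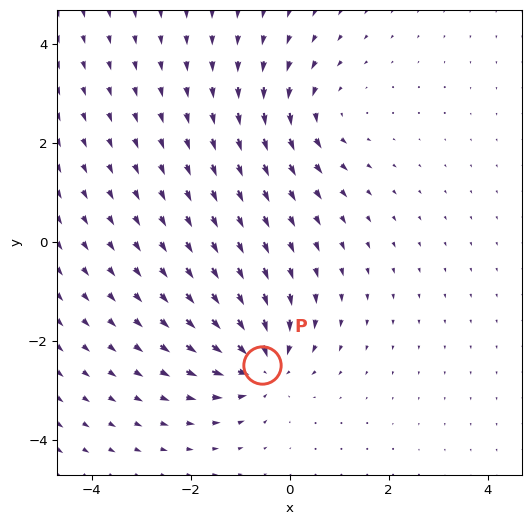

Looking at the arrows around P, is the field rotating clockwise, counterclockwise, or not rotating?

not rotating

Near P at (-0.6, -2.5) the arrows show no circulation. The curl there is ≈0.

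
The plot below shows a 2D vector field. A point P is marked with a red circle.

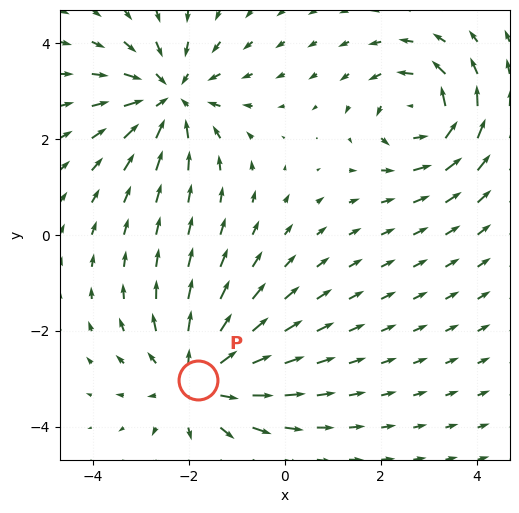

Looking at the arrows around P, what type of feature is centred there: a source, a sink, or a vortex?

source

At P (-1.8, -3.0) the arrows spread outward. Divergence about +4, curl ≈0 — positive divergence with near-zero curl is a source.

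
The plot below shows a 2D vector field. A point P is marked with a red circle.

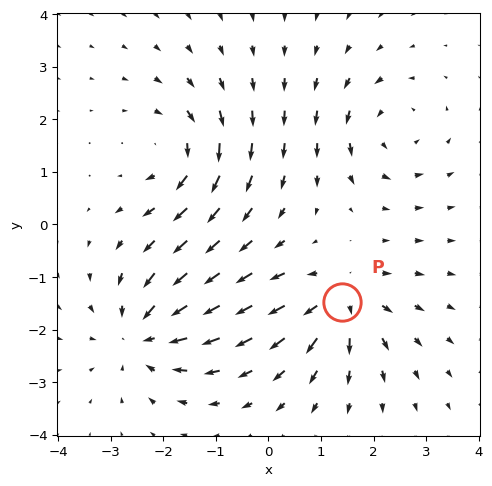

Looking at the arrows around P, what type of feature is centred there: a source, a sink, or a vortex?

At P (1.4, -1.5) the arrows spread outward. Divergence about +5, curl ≈0 — positive divergence with near-zero curl is a source.

source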